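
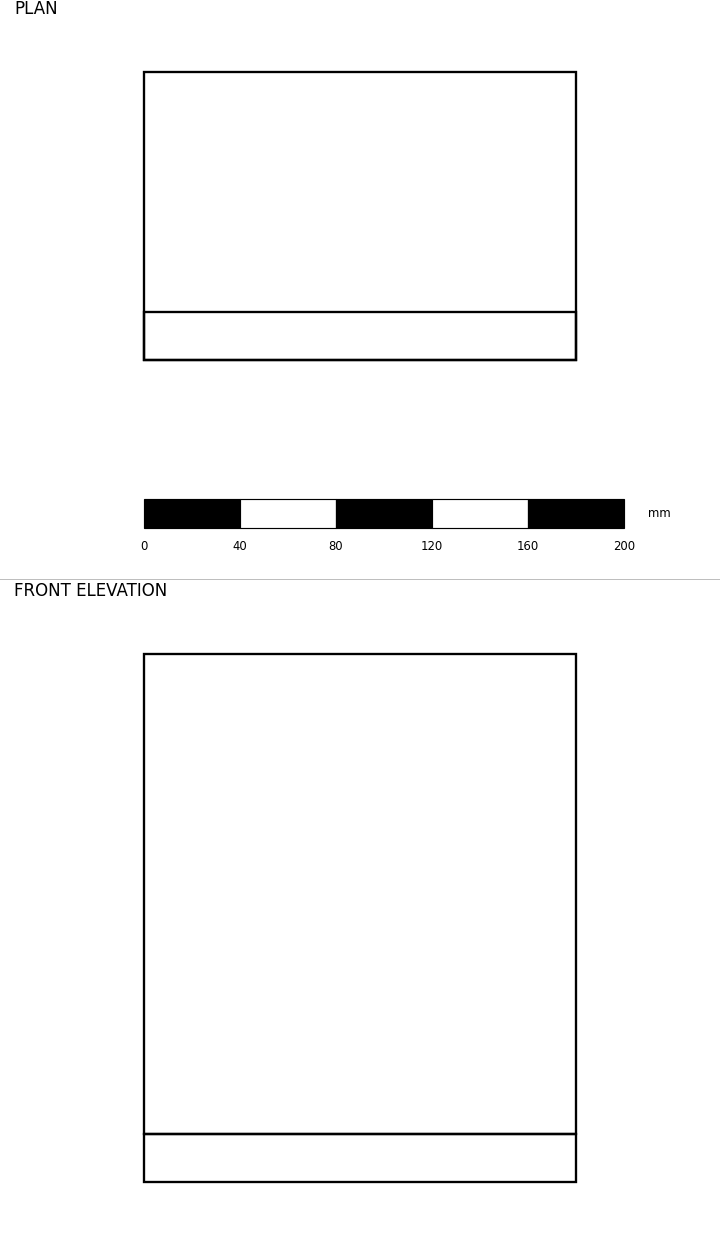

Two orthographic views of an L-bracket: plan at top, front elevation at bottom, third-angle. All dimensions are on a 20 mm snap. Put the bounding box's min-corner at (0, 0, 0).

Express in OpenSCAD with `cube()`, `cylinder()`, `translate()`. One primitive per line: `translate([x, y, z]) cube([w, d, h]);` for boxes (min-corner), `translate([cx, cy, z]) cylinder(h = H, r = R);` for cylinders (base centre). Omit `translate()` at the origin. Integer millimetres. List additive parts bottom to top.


cube([180, 120, 20]);
translate([0, 0, 20]) cube([180, 20, 200]);


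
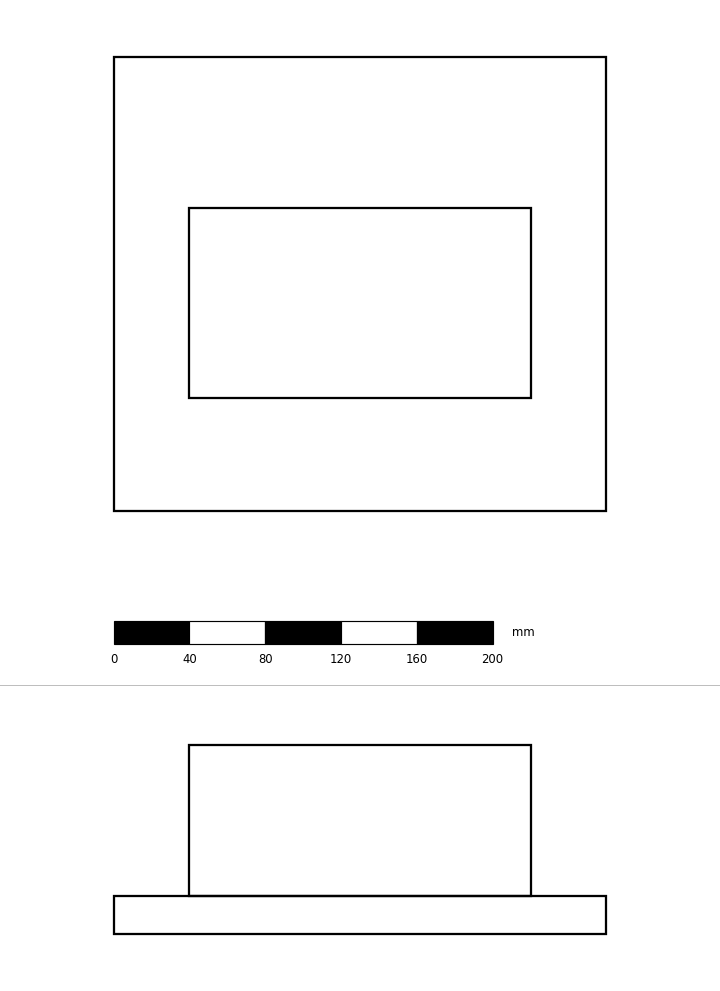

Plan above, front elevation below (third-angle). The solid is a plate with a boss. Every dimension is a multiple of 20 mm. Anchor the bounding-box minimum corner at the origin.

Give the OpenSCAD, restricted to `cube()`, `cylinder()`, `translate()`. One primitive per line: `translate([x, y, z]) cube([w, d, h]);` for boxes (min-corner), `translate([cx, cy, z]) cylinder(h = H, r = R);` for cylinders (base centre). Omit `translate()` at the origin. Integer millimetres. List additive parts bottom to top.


cube([260, 240, 20]);
translate([40, 60, 20]) cube([180, 100, 80]);


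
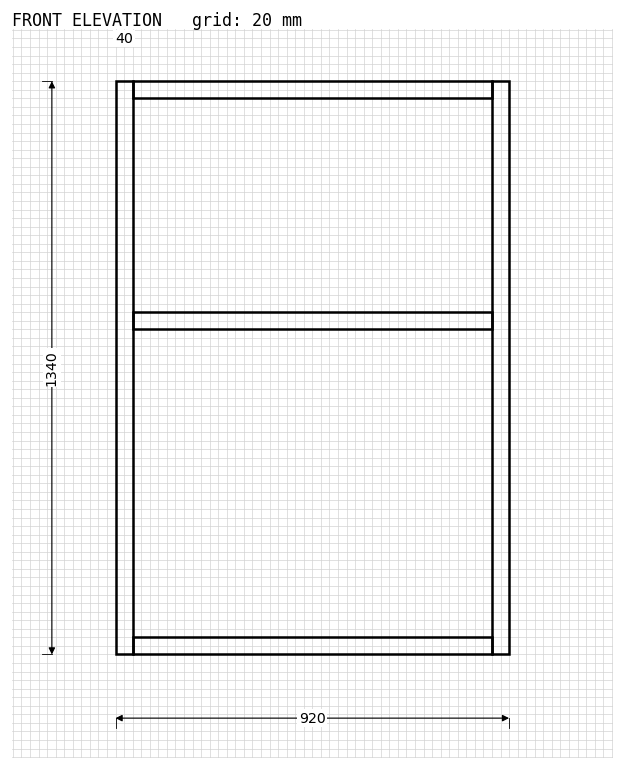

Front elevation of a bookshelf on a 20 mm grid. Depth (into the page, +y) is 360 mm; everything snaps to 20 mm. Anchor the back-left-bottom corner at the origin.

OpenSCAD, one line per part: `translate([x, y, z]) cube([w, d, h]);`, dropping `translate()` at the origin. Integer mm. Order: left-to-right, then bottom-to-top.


cube([40, 360, 1340]);
translate([40, 0, 0]) cube([840, 360, 40]);
translate([40, 0, 760]) cube([840, 360, 40]);
translate([40, 0, 1300]) cube([840, 360, 40]);
translate([880, 0, 0]) cube([40, 360, 1340]);


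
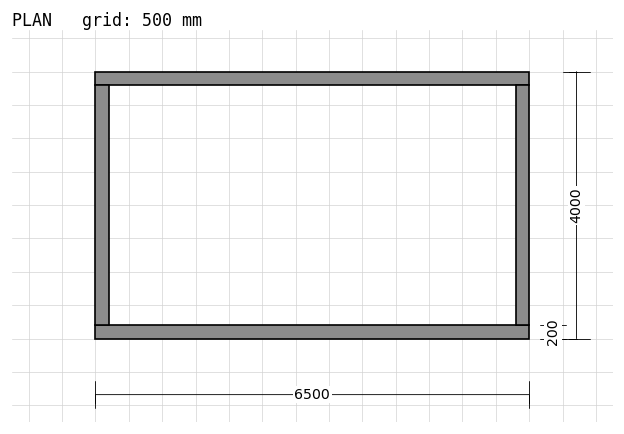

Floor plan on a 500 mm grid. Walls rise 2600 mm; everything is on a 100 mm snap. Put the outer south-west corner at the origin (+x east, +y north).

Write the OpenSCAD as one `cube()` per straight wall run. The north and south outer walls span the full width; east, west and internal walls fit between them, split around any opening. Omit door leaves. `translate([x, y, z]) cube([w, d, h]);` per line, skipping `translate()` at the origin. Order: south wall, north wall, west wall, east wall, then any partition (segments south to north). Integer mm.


cube([6500, 200, 2600]);
translate([0, 3800, 0]) cube([6500, 200, 2600]);
translate([0, 200, 0]) cube([200, 3600, 2600]);
translate([6300, 200, 0]) cube([200, 3600, 2600]);


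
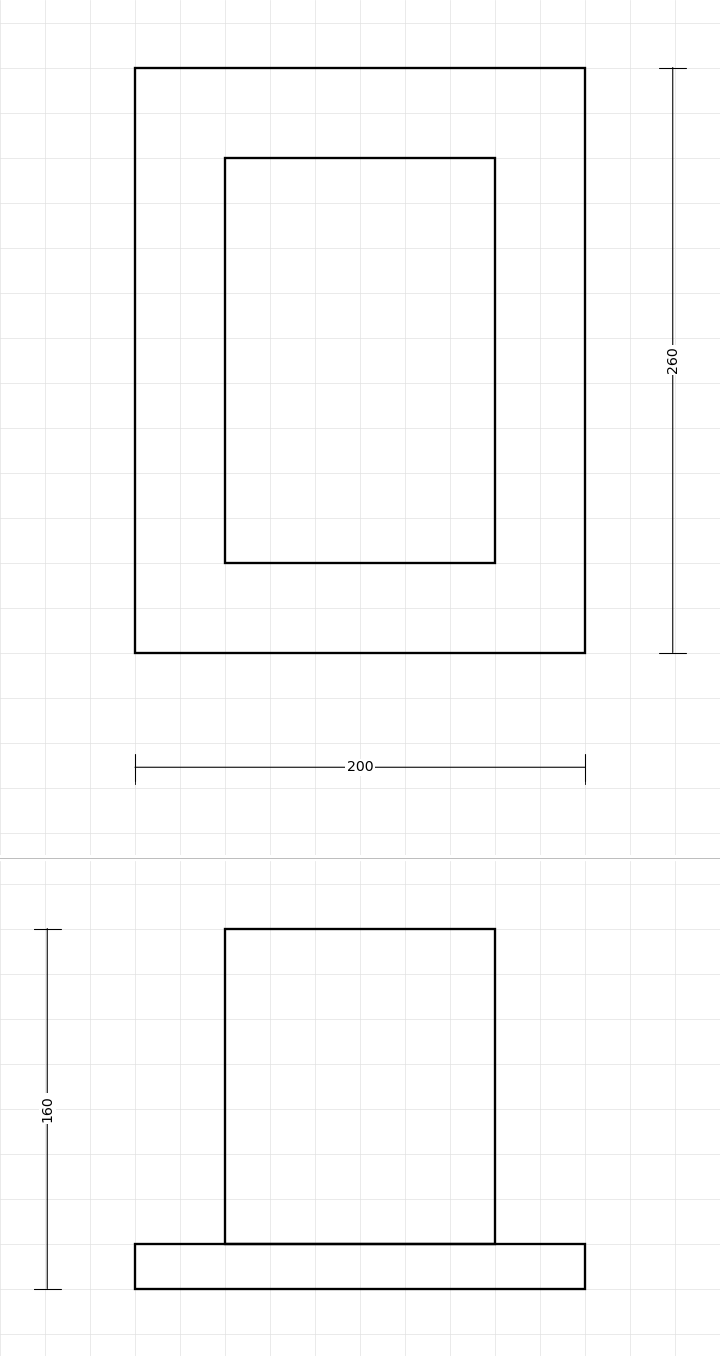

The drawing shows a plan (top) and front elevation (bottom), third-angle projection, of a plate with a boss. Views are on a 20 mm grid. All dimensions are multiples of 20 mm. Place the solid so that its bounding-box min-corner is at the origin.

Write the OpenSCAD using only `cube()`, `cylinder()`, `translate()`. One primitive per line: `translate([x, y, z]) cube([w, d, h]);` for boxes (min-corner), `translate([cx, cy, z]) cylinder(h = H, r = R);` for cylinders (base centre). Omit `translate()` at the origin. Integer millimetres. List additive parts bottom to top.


cube([200, 260, 20]);
translate([40, 40, 20]) cube([120, 180, 140]);


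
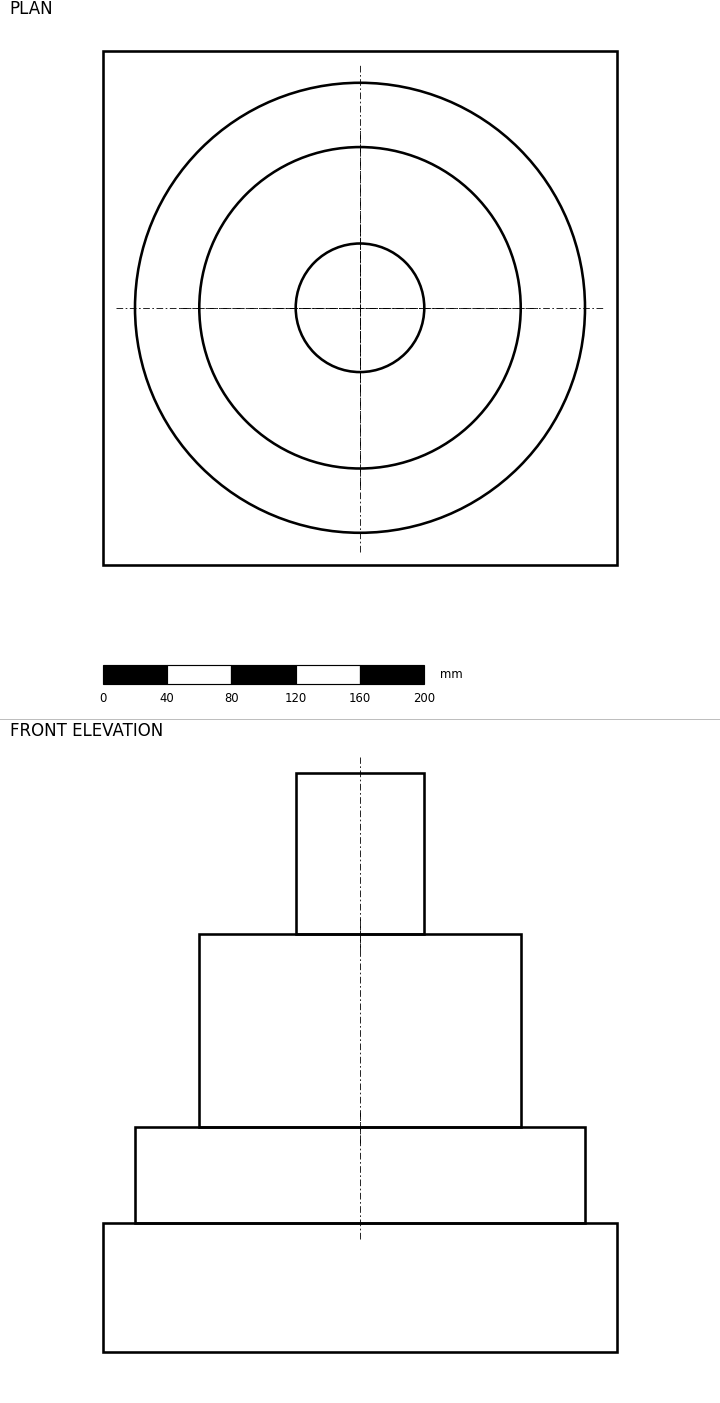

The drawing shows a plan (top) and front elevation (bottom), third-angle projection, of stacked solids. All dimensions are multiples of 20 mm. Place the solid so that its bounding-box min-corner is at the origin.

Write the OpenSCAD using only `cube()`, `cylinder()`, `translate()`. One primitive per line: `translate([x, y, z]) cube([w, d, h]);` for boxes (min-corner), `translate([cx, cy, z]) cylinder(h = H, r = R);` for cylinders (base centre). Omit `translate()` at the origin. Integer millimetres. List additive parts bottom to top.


cube([320, 320, 80]);
translate([160, 160, 80]) cylinder(h = 60, r = 140);
translate([160, 160, 140]) cylinder(h = 120, r = 100);
translate([160, 160, 260]) cylinder(h = 100, r = 40);


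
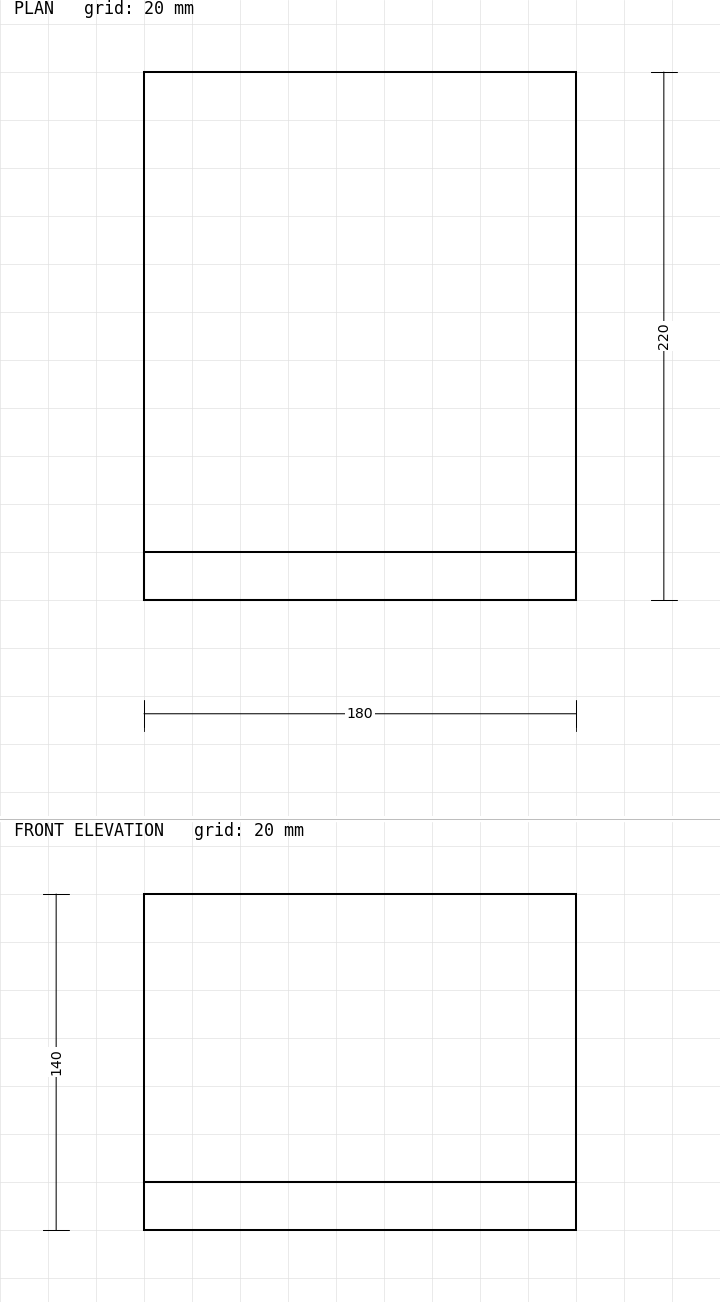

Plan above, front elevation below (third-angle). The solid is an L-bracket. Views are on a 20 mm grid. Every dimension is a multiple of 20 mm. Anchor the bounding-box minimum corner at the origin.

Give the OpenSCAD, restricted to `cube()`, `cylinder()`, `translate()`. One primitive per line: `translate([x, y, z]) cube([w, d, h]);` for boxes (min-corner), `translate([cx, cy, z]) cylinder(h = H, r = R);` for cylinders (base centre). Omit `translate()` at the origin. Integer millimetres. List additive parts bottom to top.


cube([180, 220, 20]);
translate([0, 0, 20]) cube([180, 20, 120]);


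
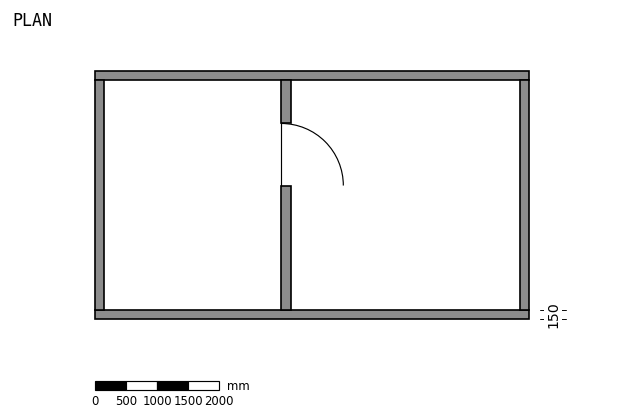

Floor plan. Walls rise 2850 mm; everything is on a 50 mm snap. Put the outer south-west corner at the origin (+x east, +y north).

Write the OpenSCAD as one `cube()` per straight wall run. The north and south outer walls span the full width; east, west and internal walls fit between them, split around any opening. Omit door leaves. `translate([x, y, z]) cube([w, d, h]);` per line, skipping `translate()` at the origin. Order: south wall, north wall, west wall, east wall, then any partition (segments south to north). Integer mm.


cube([7000, 150, 2850]);
translate([0, 3850, 0]) cube([7000, 150, 2850]);
translate([0, 150, 0]) cube([150, 3700, 2850]);
translate([6850, 150, 0]) cube([150, 3700, 2850]);
translate([3000, 150, 0]) cube([150, 2000, 2850]);
translate([3000, 3150, 0]) cube([150, 700, 2850]);


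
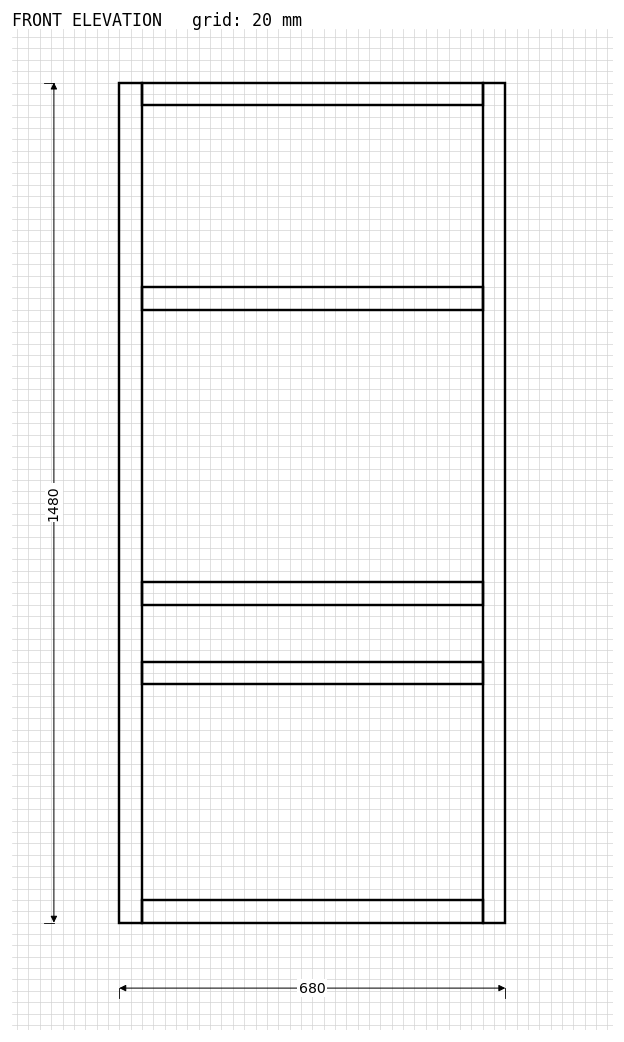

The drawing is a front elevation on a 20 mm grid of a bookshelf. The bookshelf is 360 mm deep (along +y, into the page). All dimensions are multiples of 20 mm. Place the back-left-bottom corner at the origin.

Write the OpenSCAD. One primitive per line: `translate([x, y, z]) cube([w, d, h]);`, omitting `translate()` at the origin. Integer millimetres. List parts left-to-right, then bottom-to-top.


cube([40, 360, 1480]);
translate([40, 0, 0]) cube([600, 360, 40]);
translate([40, 0, 420]) cube([600, 360, 40]);
translate([40, 0, 560]) cube([600, 360, 40]);
translate([40, 0, 1080]) cube([600, 360, 40]);
translate([40, 0, 1440]) cube([600, 360, 40]);
translate([640, 0, 0]) cube([40, 360, 1480]);


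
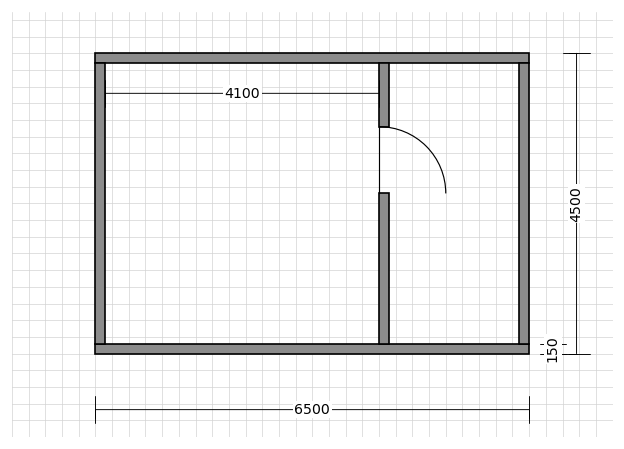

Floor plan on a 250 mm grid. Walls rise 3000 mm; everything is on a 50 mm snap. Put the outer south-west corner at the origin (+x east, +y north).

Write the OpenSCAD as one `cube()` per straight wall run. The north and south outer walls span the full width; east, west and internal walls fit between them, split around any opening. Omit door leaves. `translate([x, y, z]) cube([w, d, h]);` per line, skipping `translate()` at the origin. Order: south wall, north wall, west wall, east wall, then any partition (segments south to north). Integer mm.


cube([6500, 150, 3000]);
translate([0, 4350, 0]) cube([6500, 150, 3000]);
translate([0, 150, 0]) cube([150, 4200, 3000]);
translate([6350, 150, 0]) cube([150, 4200, 3000]);
translate([4250, 150, 0]) cube([150, 2250, 3000]);
translate([4250, 3400, 0]) cube([150, 950, 3000]);


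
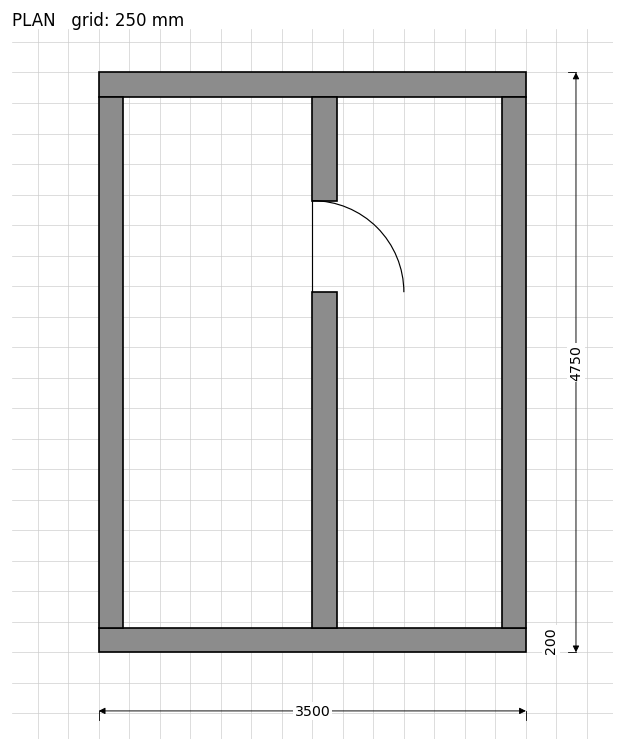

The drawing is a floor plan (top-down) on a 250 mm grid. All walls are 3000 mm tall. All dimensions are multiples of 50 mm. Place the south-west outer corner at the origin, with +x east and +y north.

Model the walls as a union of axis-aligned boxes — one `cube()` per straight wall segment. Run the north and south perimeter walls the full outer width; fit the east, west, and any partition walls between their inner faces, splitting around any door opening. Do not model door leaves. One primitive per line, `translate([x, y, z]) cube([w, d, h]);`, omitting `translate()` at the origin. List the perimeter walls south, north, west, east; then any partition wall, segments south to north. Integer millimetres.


cube([3500, 200, 3000]);
translate([0, 4550, 0]) cube([3500, 200, 3000]);
translate([0, 200, 0]) cube([200, 4350, 3000]);
translate([3300, 200, 0]) cube([200, 4350, 3000]);
translate([1750, 200, 0]) cube([200, 2750, 3000]);
translate([1750, 3700, 0]) cube([200, 850, 3000]);


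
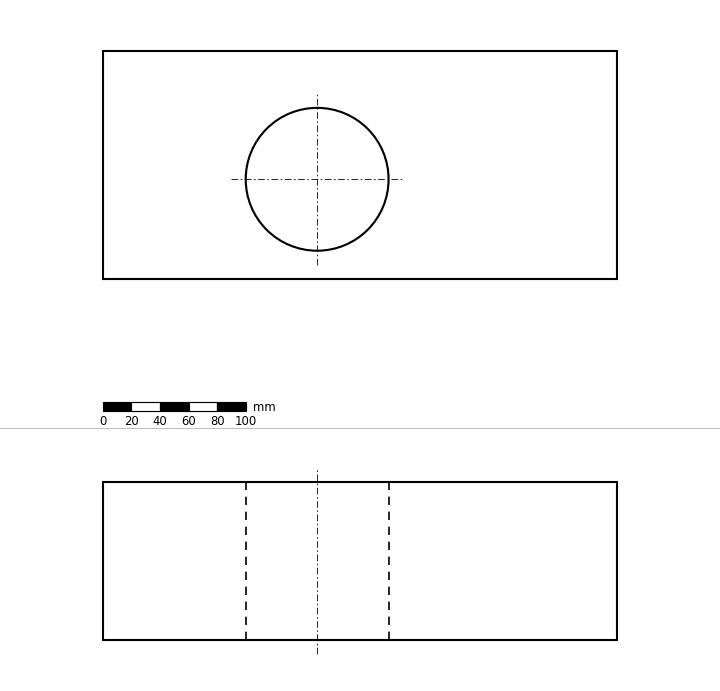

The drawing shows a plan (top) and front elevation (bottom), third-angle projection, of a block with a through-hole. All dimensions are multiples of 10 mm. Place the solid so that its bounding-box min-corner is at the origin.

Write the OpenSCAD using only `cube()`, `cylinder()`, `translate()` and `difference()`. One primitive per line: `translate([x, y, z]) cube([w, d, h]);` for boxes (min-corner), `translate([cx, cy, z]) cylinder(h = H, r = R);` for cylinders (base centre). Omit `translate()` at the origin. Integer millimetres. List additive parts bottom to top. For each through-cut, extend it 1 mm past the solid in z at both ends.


difference() {
  cube([360, 160, 110]);
  translate([150, 70, -1]) cylinder(h = 112, r = 50);
}


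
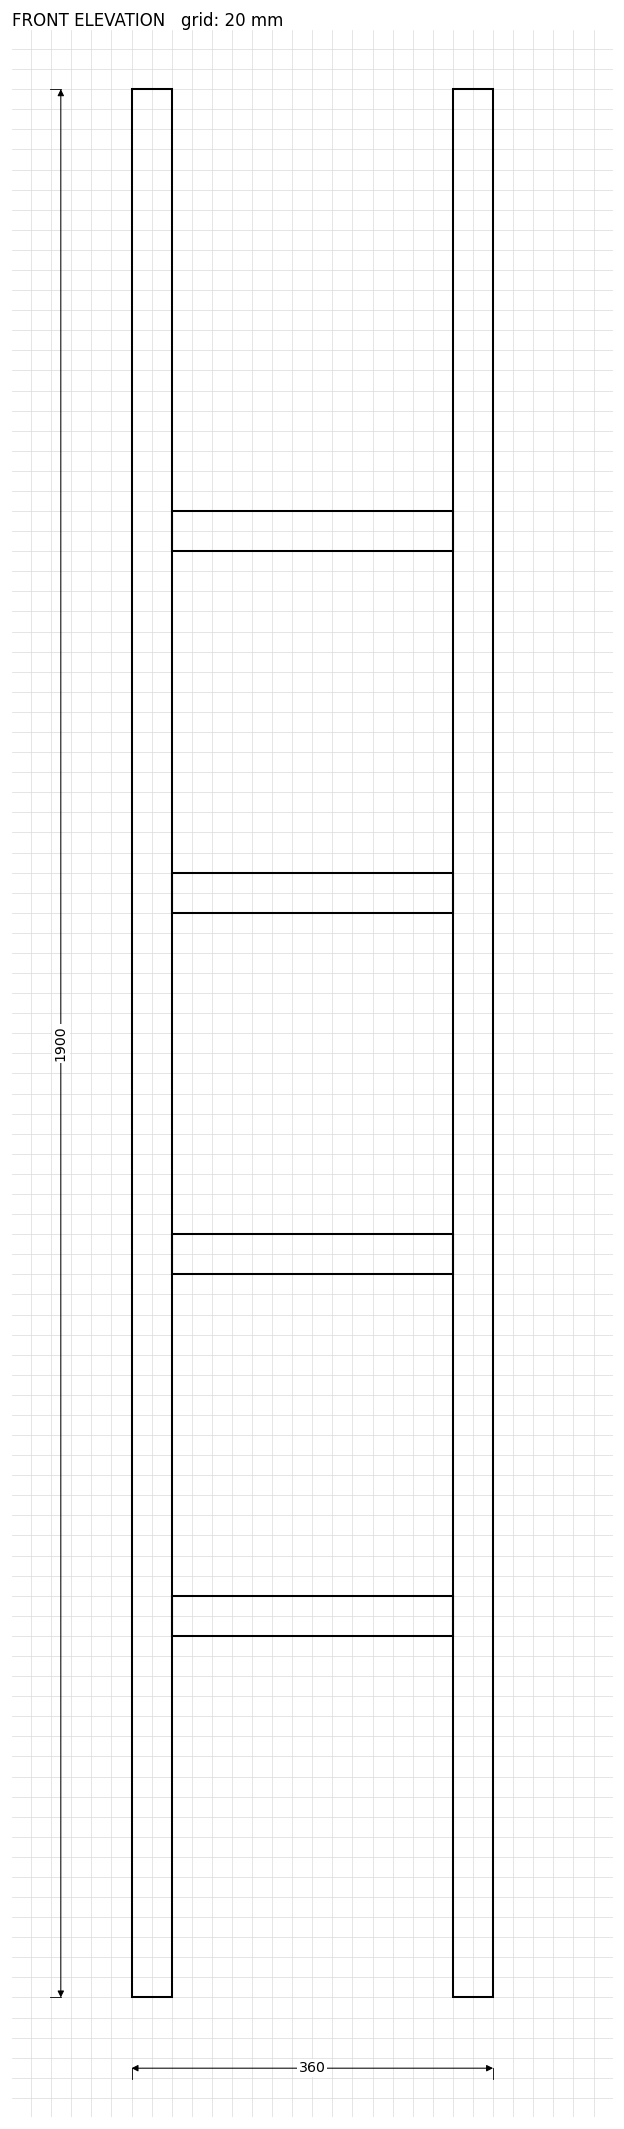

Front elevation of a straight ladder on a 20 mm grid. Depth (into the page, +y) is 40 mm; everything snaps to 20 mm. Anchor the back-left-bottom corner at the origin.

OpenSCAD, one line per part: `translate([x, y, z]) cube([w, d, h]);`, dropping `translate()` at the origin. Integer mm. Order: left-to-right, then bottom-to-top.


cube([40, 40, 1900]);
translate([40, 0, 360]) cube([280, 40, 40]);
translate([40, 0, 720]) cube([280, 40, 40]);
translate([40, 0, 1080]) cube([280, 40, 40]);
translate([40, 0, 1440]) cube([280, 40, 40]);
translate([320, 0, 0]) cube([40, 40, 1900]);


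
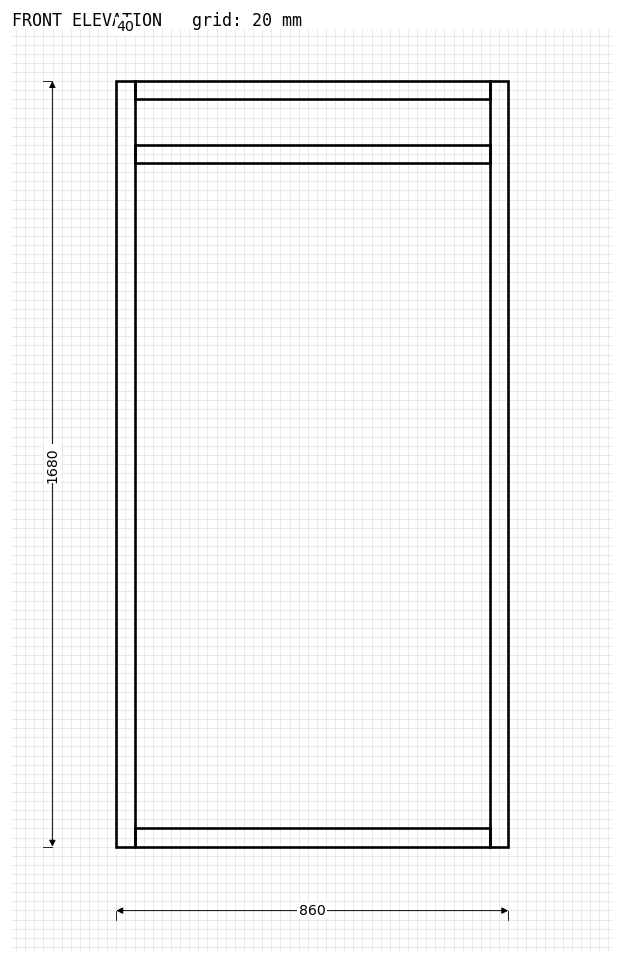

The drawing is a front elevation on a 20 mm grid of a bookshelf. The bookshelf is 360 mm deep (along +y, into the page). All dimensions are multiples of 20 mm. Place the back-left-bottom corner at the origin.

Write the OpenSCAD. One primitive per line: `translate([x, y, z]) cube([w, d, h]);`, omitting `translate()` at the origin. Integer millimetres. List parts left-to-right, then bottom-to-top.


cube([40, 360, 1680]);
translate([40, 0, 0]) cube([780, 360, 40]);
translate([40, 0, 1500]) cube([780, 360, 40]);
translate([40, 0, 1640]) cube([780, 360, 40]);
translate([820, 0, 0]) cube([40, 360, 1680]);


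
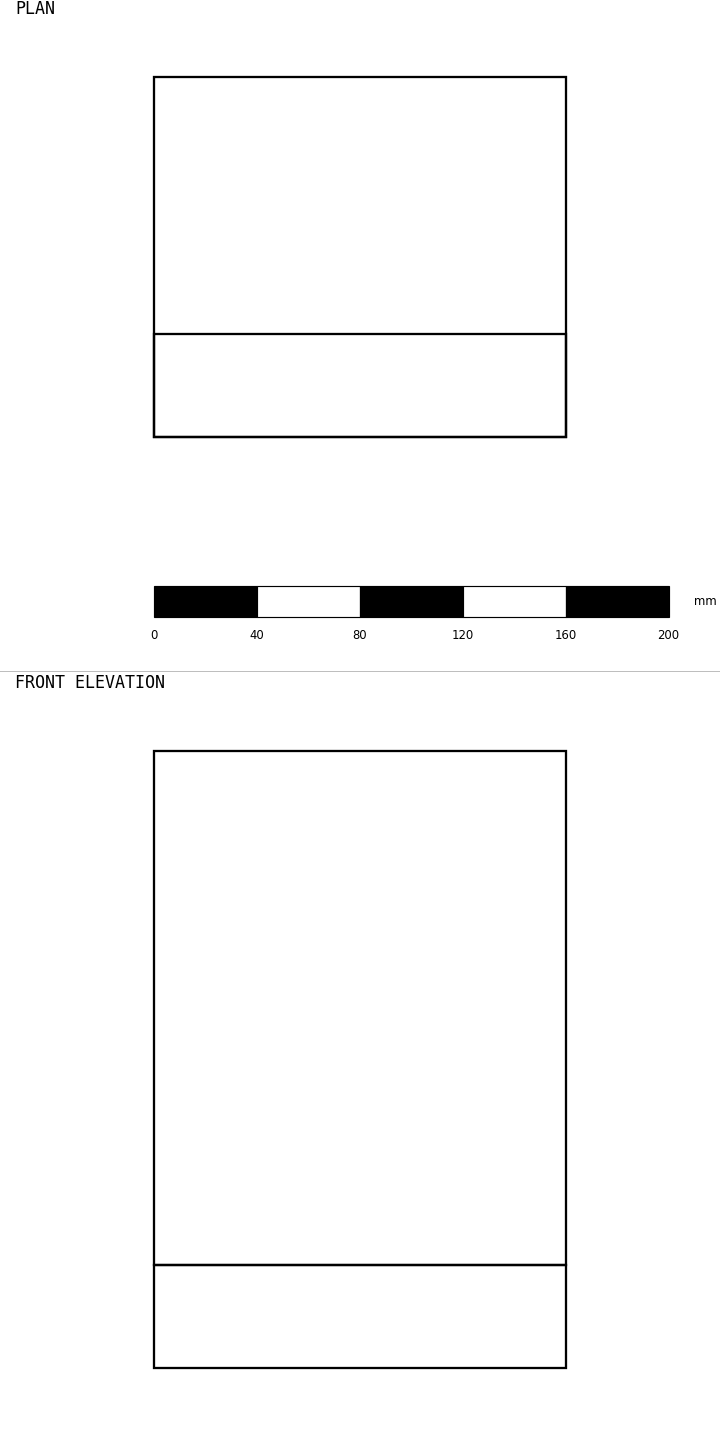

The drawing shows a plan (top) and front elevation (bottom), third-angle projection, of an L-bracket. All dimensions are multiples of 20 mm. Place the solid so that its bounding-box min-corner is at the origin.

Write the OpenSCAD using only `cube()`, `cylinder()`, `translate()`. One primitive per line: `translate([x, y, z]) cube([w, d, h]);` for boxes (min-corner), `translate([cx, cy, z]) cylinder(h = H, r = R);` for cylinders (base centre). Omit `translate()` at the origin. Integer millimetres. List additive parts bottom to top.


cube([160, 140, 40]);
translate([0, 0, 40]) cube([160, 40, 200]);


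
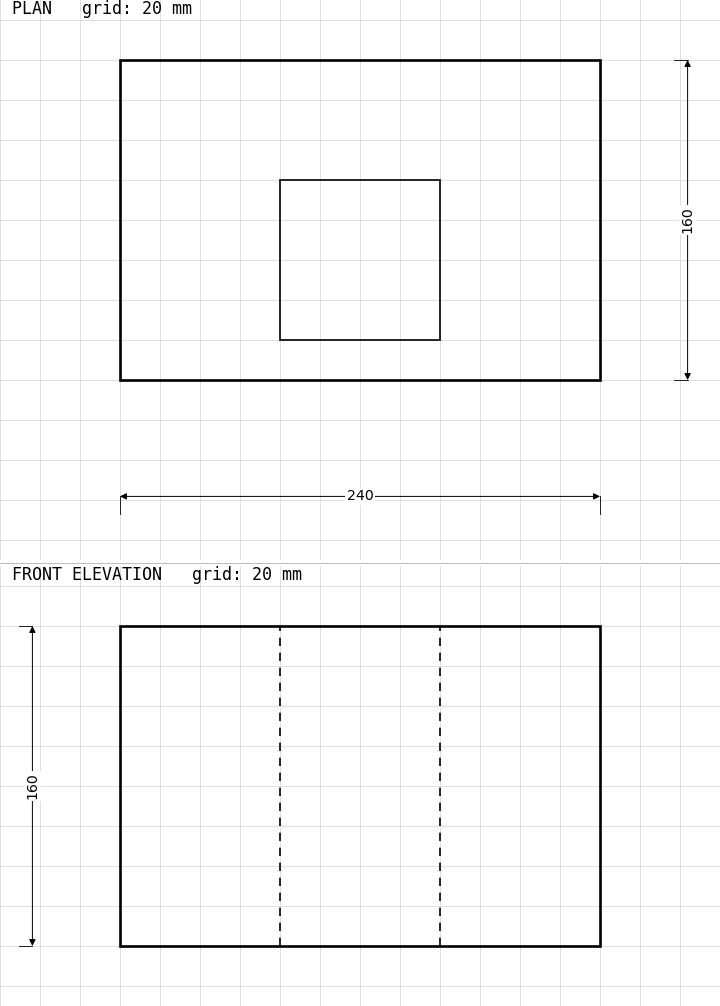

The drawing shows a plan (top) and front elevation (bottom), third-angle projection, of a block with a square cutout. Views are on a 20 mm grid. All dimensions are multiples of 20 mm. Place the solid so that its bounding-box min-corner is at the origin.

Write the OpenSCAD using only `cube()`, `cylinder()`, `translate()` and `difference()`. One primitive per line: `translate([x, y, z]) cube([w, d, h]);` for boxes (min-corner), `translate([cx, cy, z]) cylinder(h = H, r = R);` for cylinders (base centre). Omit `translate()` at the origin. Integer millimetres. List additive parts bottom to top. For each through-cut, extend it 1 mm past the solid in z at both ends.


difference() {
  cube([240, 160, 160]);
  translate([80, 20, -1]) cube([80, 80, 162]);
}


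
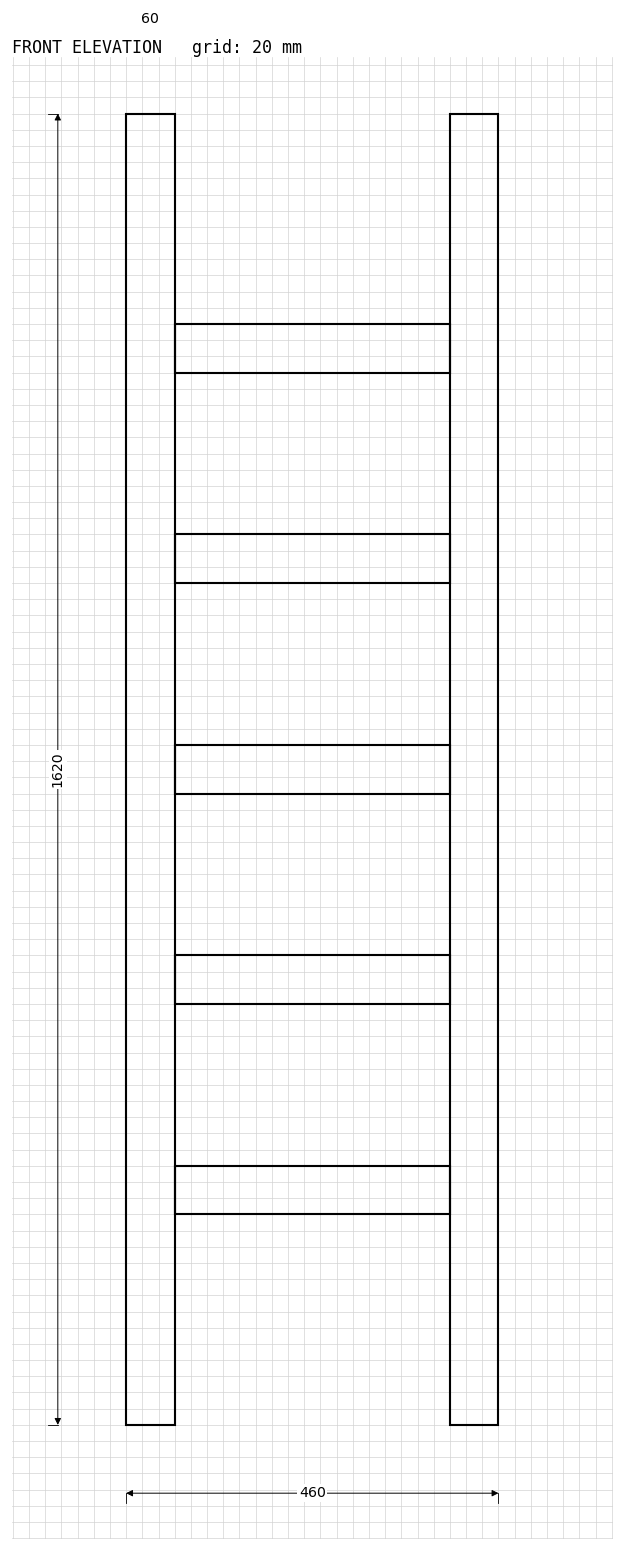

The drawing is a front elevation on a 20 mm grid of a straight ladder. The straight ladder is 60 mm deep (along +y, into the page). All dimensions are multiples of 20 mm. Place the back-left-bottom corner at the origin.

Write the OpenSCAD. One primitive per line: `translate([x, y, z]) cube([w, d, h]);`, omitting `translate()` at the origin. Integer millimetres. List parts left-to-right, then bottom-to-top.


cube([60, 60, 1620]);
translate([60, 0, 260]) cube([340, 60, 60]);
translate([60, 0, 520]) cube([340, 60, 60]);
translate([60, 0, 780]) cube([340, 60, 60]);
translate([60, 0, 1040]) cube([340, 60, 60]);
translate([60, 0, 1300]) cube([340, 60, 60]);
translate([400, 0, 0]) cube([60, 60, 1620]);


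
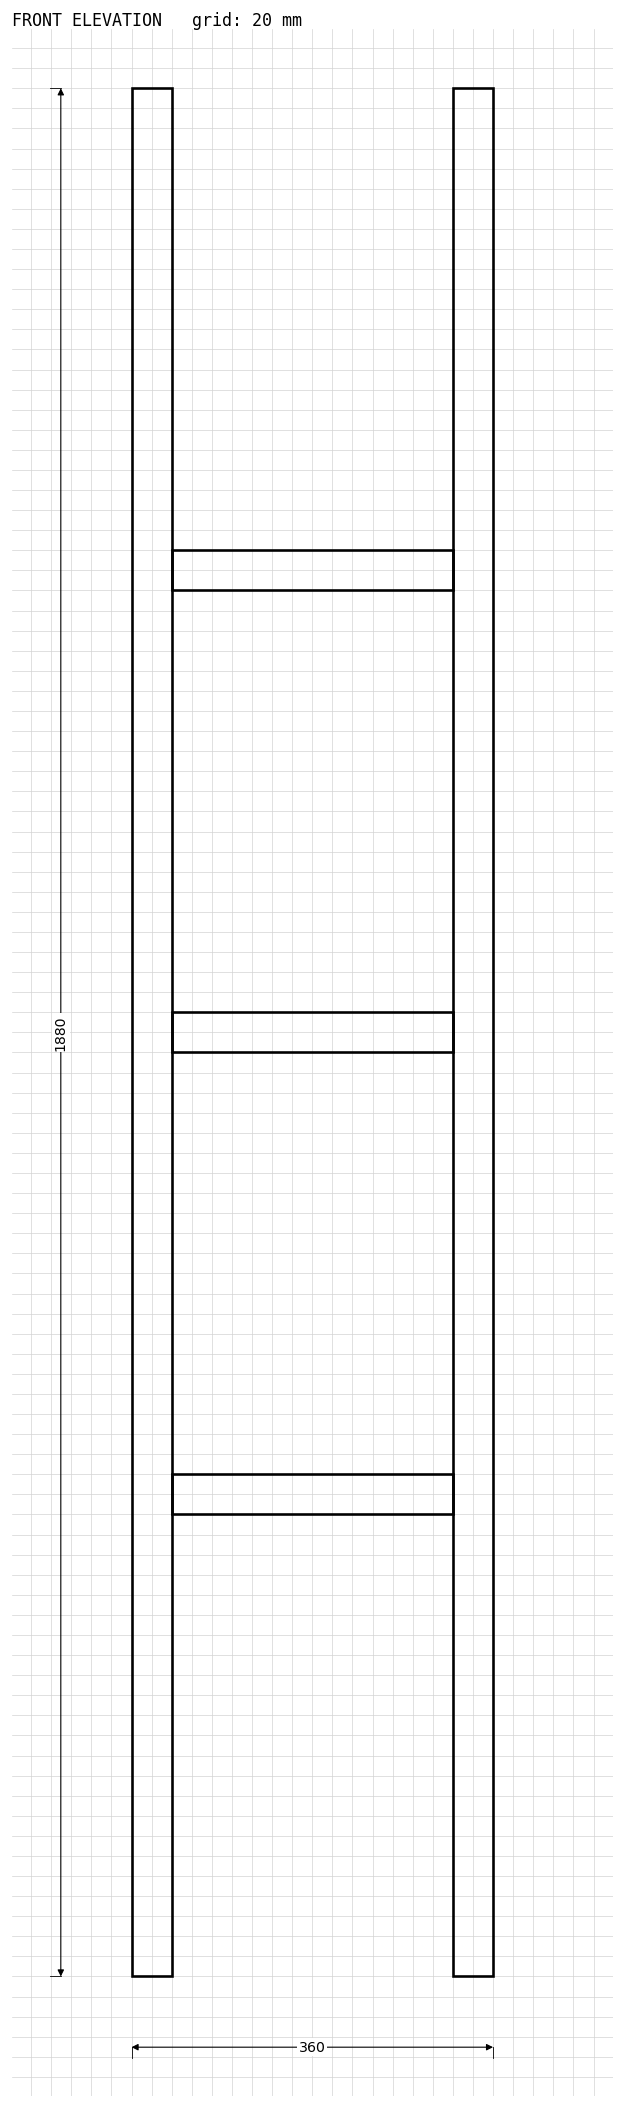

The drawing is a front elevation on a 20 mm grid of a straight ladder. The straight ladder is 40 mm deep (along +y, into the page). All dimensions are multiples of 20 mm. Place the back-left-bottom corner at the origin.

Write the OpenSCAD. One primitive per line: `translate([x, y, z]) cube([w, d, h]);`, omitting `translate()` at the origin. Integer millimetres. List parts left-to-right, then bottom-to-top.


cube([40, 40, 1880]);
translate([40, 0, 460]) cube([280, 40, 40]);
translate([40, 0, 920]) cube([280, 40, 40]);
translate([40, 0, 1380]) cube([280, 40, 40]);
translate([320, 0, 0]) cube([40, 40, 1880]);


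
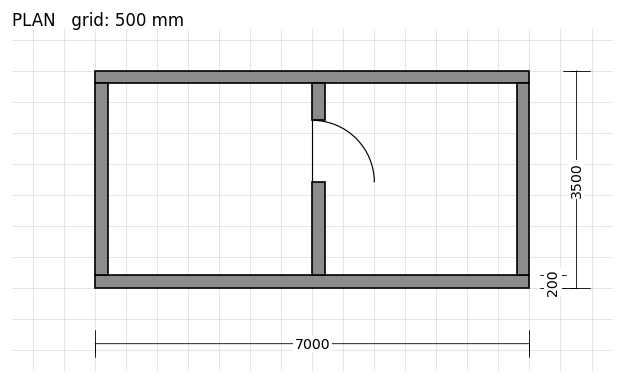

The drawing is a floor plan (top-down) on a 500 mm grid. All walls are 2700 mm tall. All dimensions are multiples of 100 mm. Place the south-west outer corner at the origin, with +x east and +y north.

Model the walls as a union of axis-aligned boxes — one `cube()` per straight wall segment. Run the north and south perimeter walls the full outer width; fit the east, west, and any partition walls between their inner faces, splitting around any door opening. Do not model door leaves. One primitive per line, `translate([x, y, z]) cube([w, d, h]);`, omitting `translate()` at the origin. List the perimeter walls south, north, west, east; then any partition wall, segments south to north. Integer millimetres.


cube([7000, 200, 2700]);
translate([0, 3300, 0]) cube([7000, 200, 2700]);
translate([0, 200, 0]) cube([200, 3100, 2700]);
translate([6800, 200, 0]) cube([200, 3100, 2700]);
translate([3500, 200, 0]) cube([200, 1500, 2700]);
translate([3500, 2700, 0]) cube([200, 600, 2700]);


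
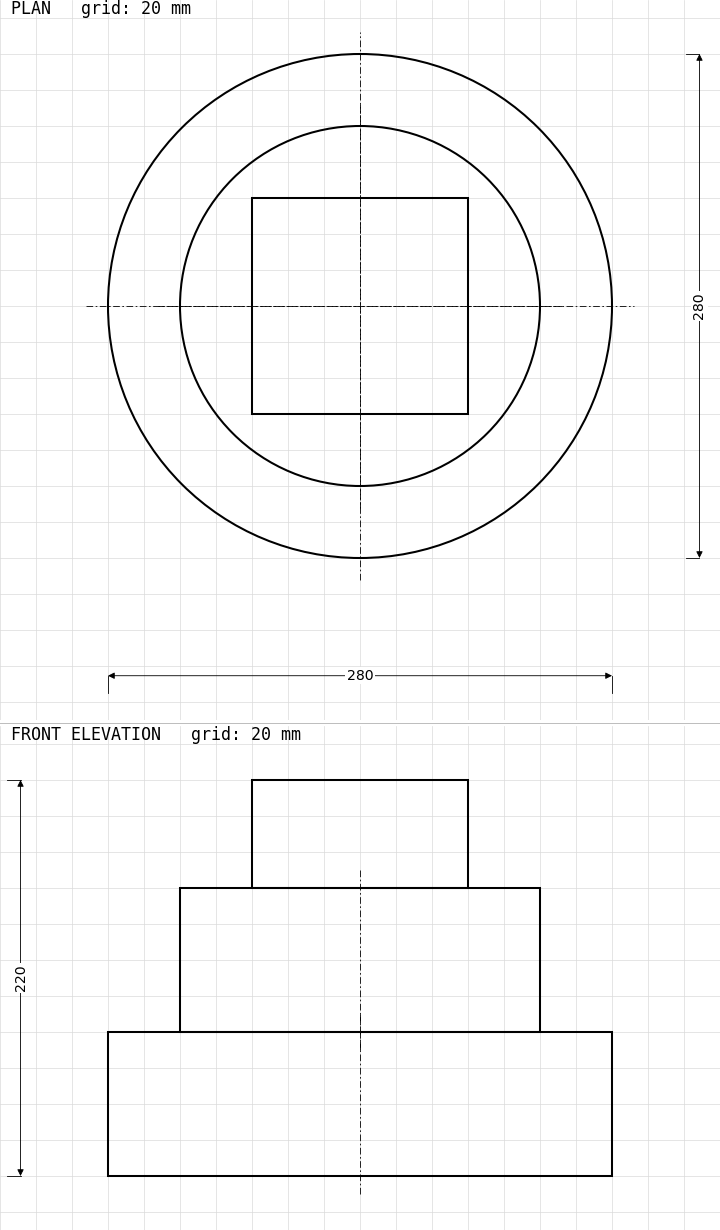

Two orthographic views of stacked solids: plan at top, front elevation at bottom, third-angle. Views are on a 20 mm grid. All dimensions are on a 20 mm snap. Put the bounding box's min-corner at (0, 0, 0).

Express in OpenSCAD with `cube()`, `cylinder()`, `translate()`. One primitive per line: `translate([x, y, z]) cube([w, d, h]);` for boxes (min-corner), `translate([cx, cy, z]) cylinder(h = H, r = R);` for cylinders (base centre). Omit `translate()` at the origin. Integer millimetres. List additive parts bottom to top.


translate([140, 140, 0]) cylinder(h = 80, r = 140);
translate([140, 140, 80]) cylinder(h = 80, r = 100);
translate([80, 80, 160]) cube([120, 120, 60]);


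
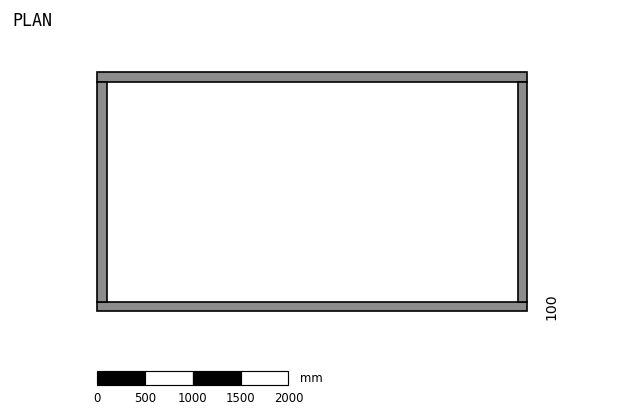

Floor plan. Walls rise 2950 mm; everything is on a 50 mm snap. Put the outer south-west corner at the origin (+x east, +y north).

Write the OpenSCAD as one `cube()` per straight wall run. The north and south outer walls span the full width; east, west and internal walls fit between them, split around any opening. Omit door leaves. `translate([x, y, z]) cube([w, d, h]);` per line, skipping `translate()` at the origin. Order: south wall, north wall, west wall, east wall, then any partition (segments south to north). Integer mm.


cube([4500, 100, 2950]);
translate([0, 2400, 0]) cube([4500, 100, 2950]);
translate([0, 100, 0]) cube([100, 2300, 2950]);
translate([4400, 100, 0]) cube([100, 2300, 2950]);


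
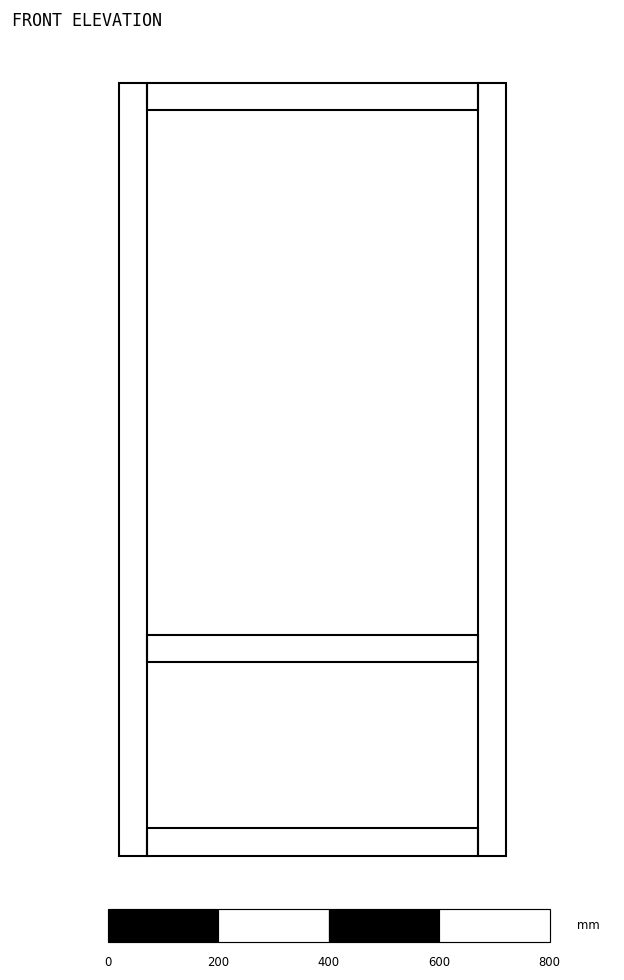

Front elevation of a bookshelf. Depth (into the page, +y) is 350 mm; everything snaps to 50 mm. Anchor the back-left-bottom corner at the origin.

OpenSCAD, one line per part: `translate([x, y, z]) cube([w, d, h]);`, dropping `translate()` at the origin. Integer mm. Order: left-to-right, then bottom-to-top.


cube([50, 350, 1400]);
translate([50, 0, 0]) cube([600, 350, 50]);
translate([50, 0, 350]) cube([600, 350, 50]);
translate([50, 0, 1350]) cube([600, 350, 50]);
translate([650, 0, 0]) cube([50, 350, 1400]);


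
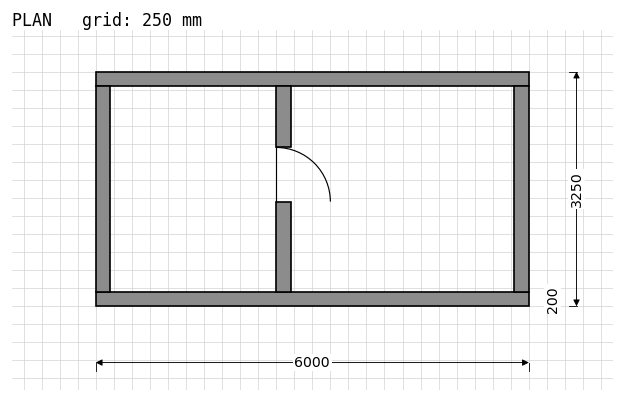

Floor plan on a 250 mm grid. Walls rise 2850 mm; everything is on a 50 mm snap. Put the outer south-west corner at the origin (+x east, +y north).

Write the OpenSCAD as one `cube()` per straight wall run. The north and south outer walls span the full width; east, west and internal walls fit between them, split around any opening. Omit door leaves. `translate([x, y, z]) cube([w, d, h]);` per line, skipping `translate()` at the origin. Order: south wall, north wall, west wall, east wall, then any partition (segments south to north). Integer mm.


cube([6000, 200, 2850]);
translate([0, 3050, 0]) cube([6000, 200, 2850]);
translate([0, 200, 0]) cube([200, 2850, 2850]);
translate([5800, 200, 0]) cube([200, 2850, 2850]);
translate([2500, 200, 0]) cube([200, 1250, 2850]);
translate([2500, 2200, 0]) cube([200, 850, 2850]);


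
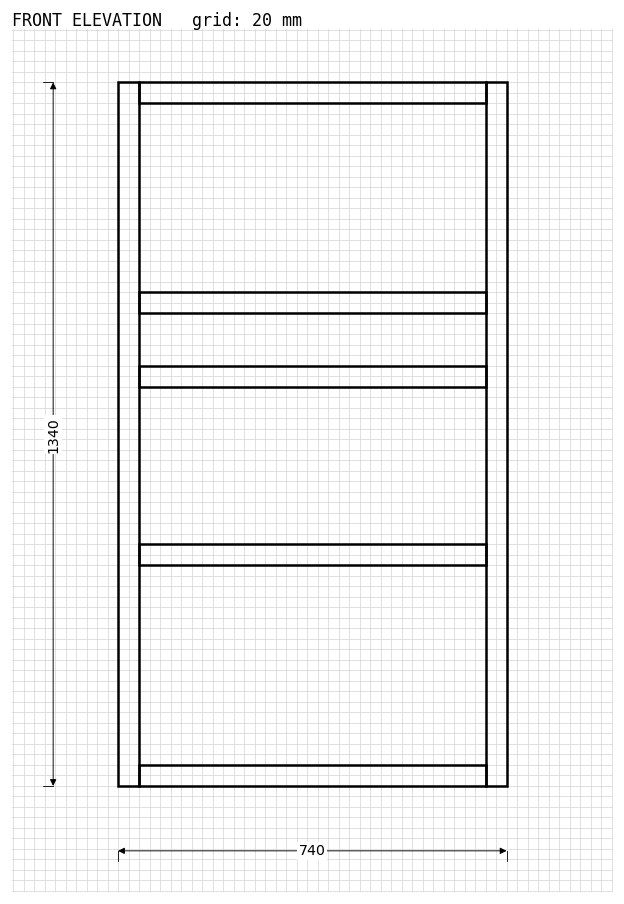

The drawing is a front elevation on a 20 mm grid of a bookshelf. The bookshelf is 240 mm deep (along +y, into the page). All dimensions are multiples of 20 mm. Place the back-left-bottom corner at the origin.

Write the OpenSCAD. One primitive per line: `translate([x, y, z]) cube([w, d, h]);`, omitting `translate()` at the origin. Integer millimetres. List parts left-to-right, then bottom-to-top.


cube([40, 240, 1340]);
translate([40, 0, 0]) cube([660, 240, 40]);
translate([40, 0, 420]) cube([660, 240, 40]);
translate([40, 0, 760]) cube([660, 240, 40]);
translate([40, 0, 900]) cube([660, 240, 40]);
translate([40, 0, 1300]) cube([660, 240, 40]);
translate([700, 0, 0]) cube([40, 240, 1340]);


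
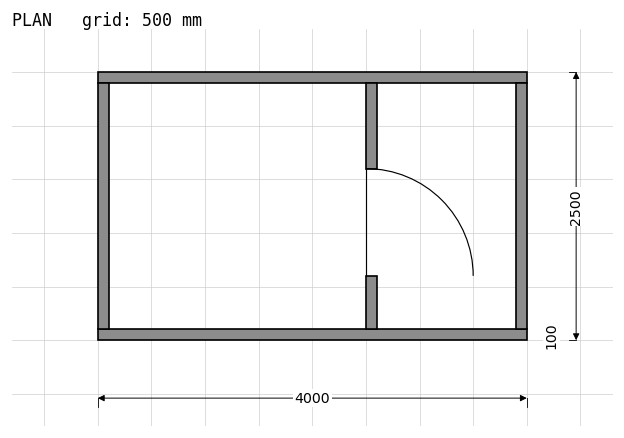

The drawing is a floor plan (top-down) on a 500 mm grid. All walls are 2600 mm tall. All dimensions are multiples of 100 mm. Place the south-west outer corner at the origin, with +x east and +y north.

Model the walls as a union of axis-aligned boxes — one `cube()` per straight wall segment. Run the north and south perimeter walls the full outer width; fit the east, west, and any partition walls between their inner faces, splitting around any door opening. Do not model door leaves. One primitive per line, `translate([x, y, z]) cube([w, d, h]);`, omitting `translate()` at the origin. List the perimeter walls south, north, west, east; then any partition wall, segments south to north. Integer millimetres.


cube([4000, 100, 2600]);
translate([0, 2400, 0]) cube([4000, 100, 2600]);
translate([0, 100, 0]) cube([100, 2300, 2600]);
translate([3900, 100, 0]) cube([100, 2300, 2600]);
translate([2500, 100, 0]) cube([100, 500, 2600]);
translate([2500, 1600, 0]) cube([100, 800, 2600]);


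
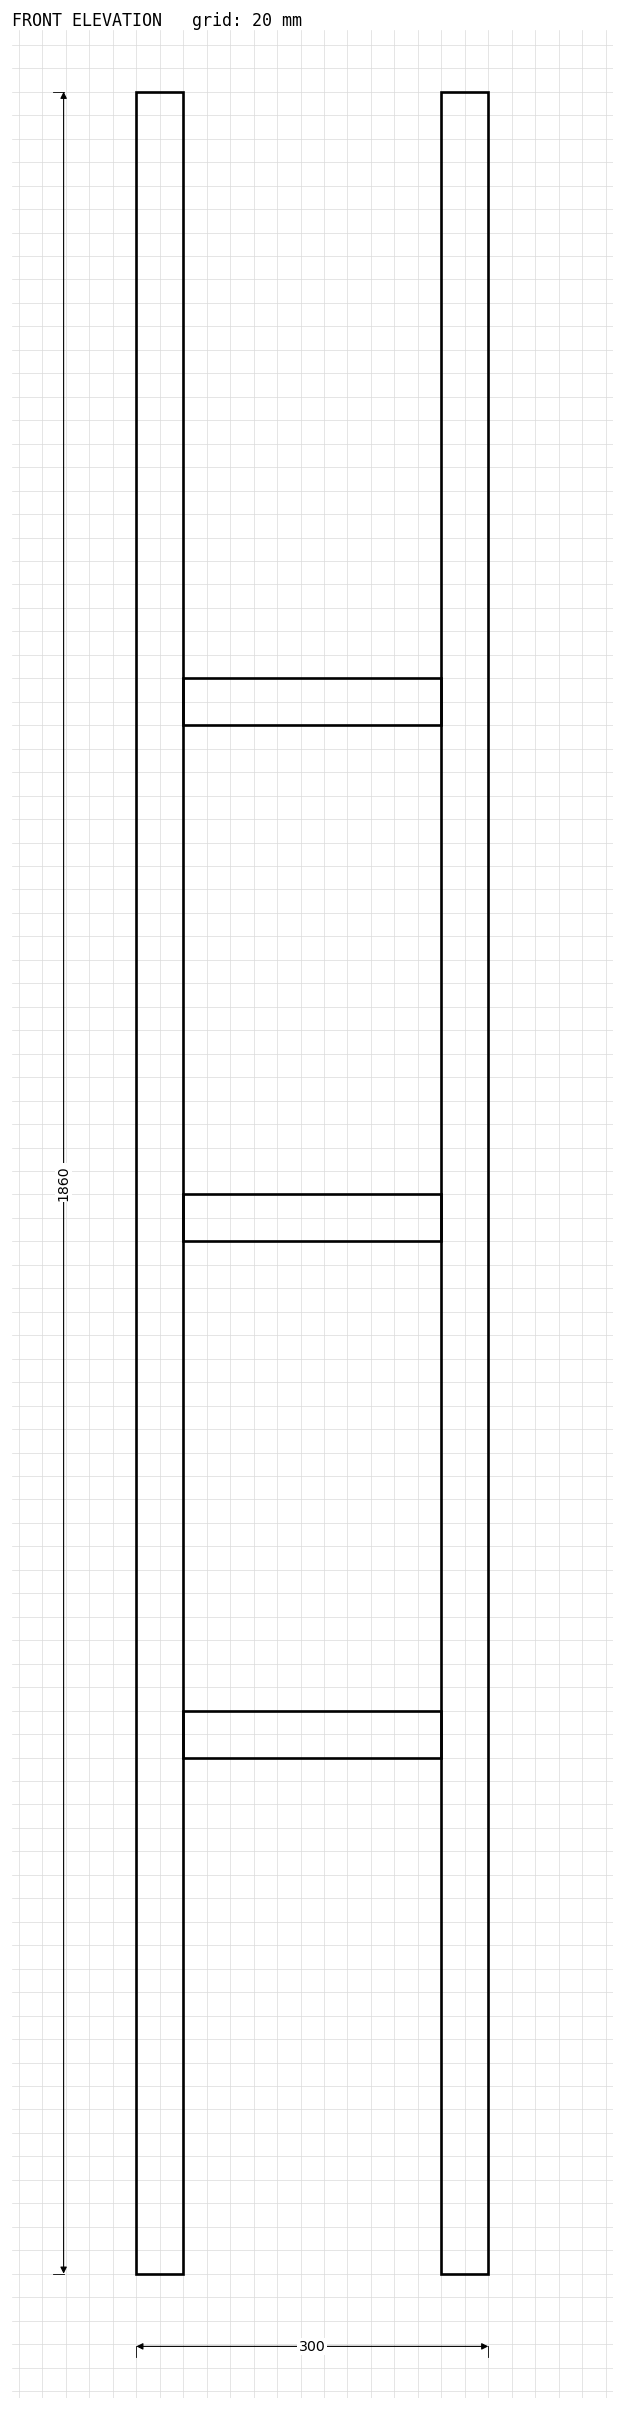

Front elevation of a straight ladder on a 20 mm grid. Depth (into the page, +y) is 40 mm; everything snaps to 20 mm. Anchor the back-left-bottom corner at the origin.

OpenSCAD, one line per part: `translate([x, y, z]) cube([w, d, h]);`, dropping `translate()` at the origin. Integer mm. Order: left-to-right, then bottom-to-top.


cube([40, 40, 1860]);
translate([40, 0, 440]) cube([220, 40, 40]);
translate([40, 0, 880]) cube([220, 40, 40]);
translate([40, 0, 1320]) cube([220, 40, 40]);
translate([260, 0, 0]) cube([40, 40, 1860]);


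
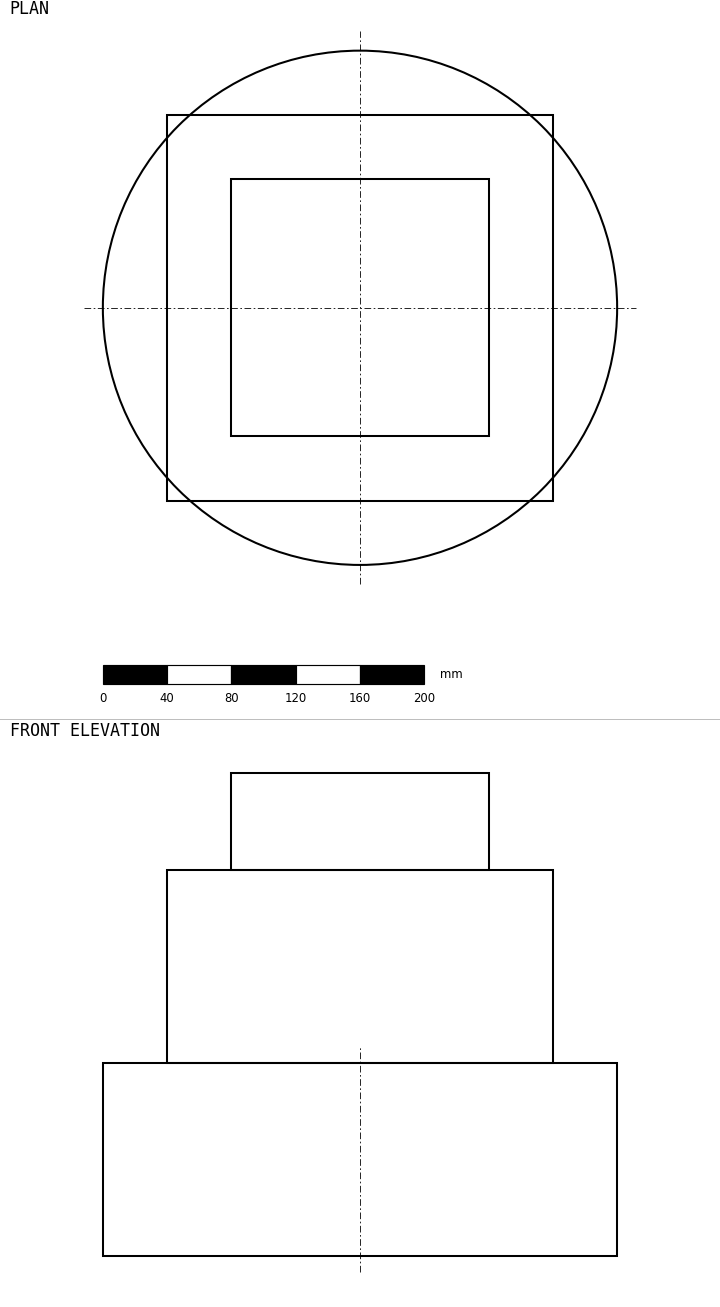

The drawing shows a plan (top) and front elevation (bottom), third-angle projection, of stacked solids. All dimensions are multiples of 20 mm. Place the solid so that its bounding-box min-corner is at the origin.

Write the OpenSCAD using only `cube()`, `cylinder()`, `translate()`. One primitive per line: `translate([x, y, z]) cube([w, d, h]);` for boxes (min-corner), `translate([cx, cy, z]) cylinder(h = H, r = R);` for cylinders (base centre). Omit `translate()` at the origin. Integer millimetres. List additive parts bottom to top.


translate([160, 160, 0]) cylinder(h = 120, r = 160);
translate([40, 40, 120]) cube([240, 240, 120]);
translate([80, 80, 240]) cube([160, 160, 60]);


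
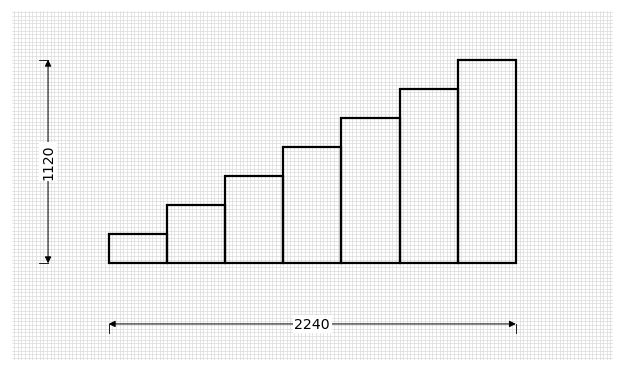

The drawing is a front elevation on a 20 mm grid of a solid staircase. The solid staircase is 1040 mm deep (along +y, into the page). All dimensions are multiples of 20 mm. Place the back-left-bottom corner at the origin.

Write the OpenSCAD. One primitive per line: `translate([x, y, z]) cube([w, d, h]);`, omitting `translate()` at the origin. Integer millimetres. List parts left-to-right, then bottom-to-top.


cube([320, 1040, 160]);
translate([320, 0, 0]) cube([320, 1040, 320]);
translate([640, 0, 0]) cube([320, 1040, 480]);
translate([960, 0, 0]) cube([320, 1040, 640]);
translate([1280, 0, 0]) cube([320, 1040, 800]);
translate([1600, 0, 0]) cube([320, 1040, 960]);
translate([1920, 0, 0]) cube([320, 1040, 1120]);


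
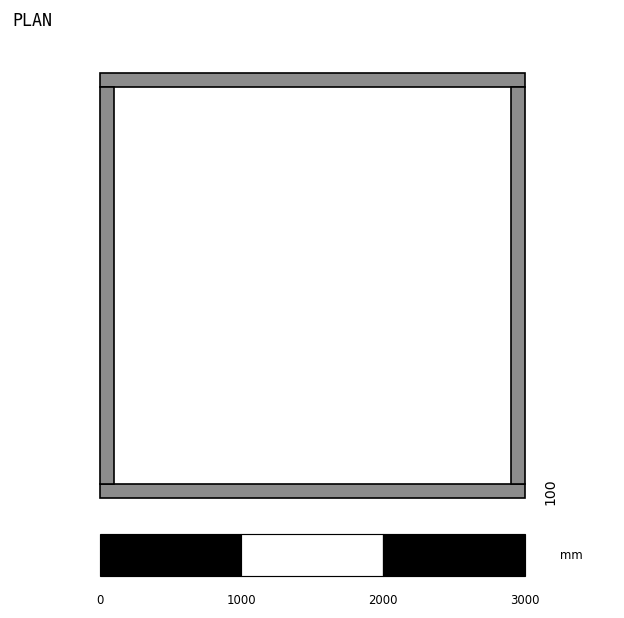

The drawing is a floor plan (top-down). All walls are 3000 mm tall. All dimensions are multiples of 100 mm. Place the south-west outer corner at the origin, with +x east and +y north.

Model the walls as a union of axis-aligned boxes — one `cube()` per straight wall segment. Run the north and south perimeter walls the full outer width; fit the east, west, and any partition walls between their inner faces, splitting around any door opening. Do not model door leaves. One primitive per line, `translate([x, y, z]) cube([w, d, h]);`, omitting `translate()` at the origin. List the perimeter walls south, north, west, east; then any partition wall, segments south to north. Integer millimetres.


cube([3000, 100, 3000]);
translate([0, 2900, 0]) cube([3000, 100, 3000]);
translate([0, 100, 0]) cube([100, 2800, 3000]);
translate([2900, 100, 0]) cube([100, 2800, 3000]);


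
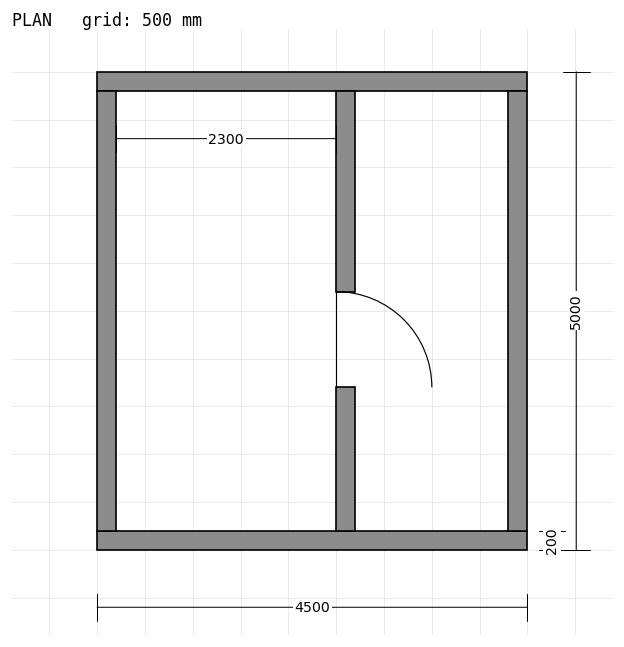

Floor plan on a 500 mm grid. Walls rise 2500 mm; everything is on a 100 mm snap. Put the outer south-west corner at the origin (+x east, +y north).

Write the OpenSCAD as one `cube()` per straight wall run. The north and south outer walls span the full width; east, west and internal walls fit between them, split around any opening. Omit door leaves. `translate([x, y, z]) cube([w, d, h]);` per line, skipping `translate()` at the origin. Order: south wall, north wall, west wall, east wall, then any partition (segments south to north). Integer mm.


cube([4500, 200, 2500]);
translate([0, 4800, 0]) cube([4500, 200, 2500]);
translate([0, 200, 0]) cube([200, 4600, 2500]);
translate([4300, 200, 0]) cube([200, 4600, 2500]);
translate([2500, 200, 0]) cube([200, 1500, 2500]);
translate([2500, 2700, 0]) cube([200, 2100, 2500]);


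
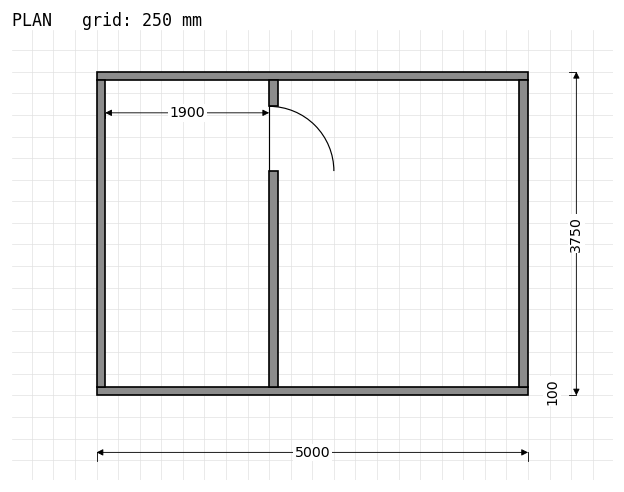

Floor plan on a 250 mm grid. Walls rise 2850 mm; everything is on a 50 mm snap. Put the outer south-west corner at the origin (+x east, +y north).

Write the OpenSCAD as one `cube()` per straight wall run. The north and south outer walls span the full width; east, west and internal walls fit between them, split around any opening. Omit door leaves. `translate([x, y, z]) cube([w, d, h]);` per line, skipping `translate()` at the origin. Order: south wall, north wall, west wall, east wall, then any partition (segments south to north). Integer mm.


cube([5000, 100, 2850]);
translate([0, 3650, 0]) cube([5000, 100, 2850]);
translate([0, 100, 0]) cube([100, 3550, 2850]);
translate([4900, 100, 0]) cube([100, 3550, 2850]);
translate([2000, 100, 0]) cube([100, 2500, 2850]);
translate([2000, 3350, 0]) cube([100, 300, 2850]);


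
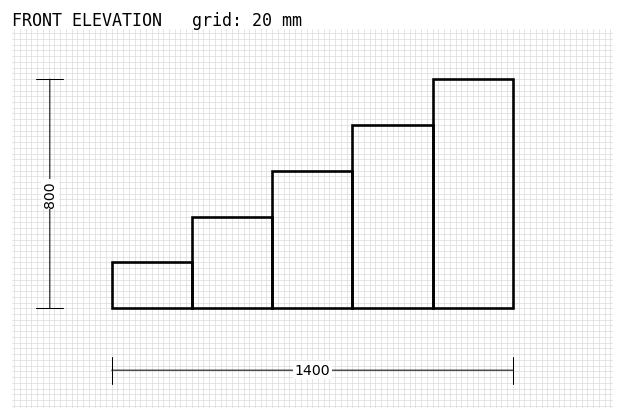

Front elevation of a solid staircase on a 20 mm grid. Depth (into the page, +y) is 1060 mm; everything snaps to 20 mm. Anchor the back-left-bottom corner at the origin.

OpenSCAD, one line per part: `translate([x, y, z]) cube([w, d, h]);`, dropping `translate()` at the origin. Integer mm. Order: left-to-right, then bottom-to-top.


cube([280, 1060, 160]);
translate([280, 0, 0]) cube([280, 1060, 320]);
translate([560, 0, 0]) cube([280, 1060, 480]);
translate([840, 0, 0]) cube([280, 1060, 640]);
translate([1120, 0, 0]) cube([280, 1060, 800]);


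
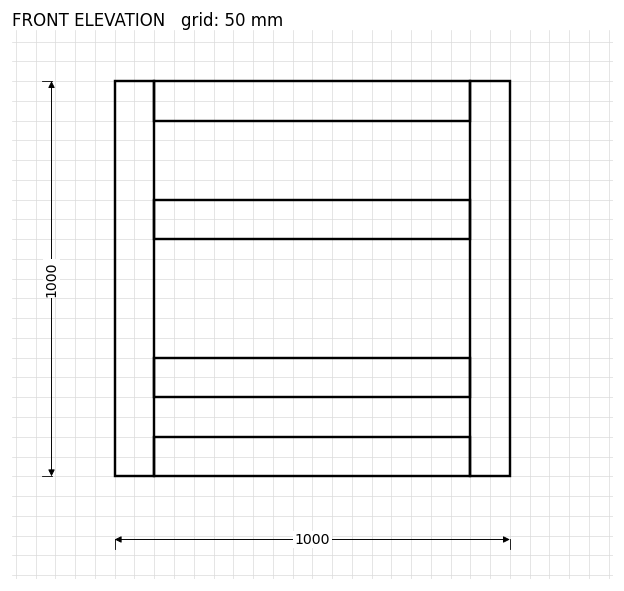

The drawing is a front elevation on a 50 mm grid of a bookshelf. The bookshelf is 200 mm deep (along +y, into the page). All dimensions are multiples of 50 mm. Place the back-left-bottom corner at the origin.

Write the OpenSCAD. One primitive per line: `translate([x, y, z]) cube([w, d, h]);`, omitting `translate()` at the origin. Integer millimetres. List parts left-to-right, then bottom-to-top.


cube([100, 200, 1000]);
translate([100, 0, 0]) cube([800, 200, 100]);
translate([100, 0, 200]) cube([800, 200, 100]);
translate([100, 0, 600]) cube([800, 200, 100]);
translate([100, 0, 900]) cube([800, 200, 100]);
translate([900, 0, 0]) cube([100, 200, 1000]);


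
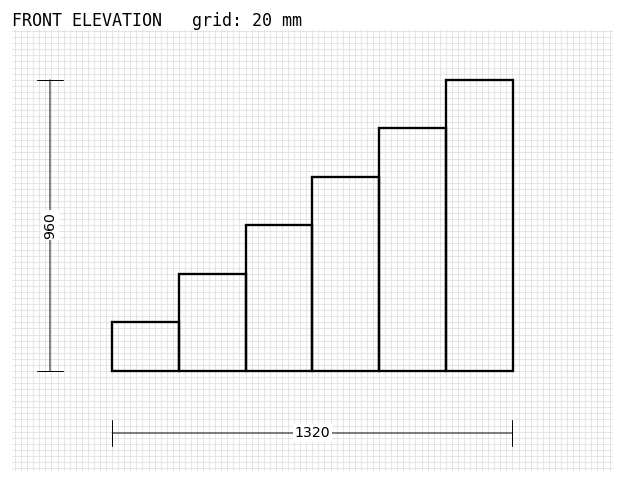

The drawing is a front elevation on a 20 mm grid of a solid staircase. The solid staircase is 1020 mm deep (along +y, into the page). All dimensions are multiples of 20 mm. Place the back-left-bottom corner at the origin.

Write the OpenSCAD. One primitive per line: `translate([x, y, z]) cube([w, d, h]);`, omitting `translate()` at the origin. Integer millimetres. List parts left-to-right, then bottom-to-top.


cube([220, 1020, 160]);
translate([220, 0, 0]) cube([220, 1020, 320]);
translate([440, 0, 0]) cube([220, 1020, 480]);
translate([660, 0, 0]) cube([220, 1020, 640]);
translate([880, 0, 0]) cube([220, 1020, 800]);
translate([1100, 0, 0]) cube([220, 1020, 960]);


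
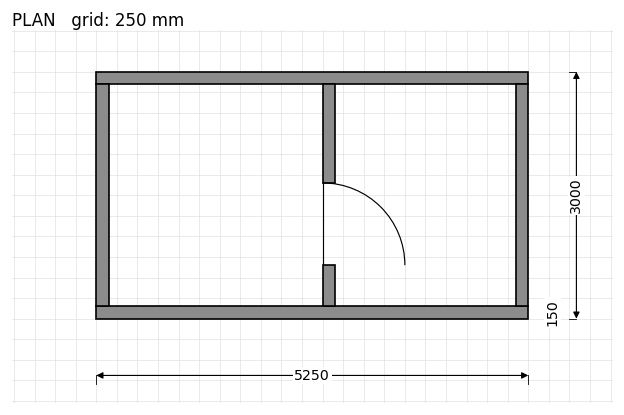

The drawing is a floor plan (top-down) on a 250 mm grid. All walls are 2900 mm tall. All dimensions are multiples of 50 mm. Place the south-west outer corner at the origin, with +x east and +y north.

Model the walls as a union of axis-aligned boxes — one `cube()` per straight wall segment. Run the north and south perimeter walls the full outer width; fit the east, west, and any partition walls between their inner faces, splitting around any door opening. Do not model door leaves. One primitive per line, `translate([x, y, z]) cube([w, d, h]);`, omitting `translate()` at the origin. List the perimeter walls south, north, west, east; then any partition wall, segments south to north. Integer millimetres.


cube([5250, 150, 2900]);
translate([0, 2850, 0]) cube([5250, 150, 2900]);
translate([0, 150, 0]) cube([150, 2700, 2900]);
translate([5100, 150, 0]) cube([150, 2700, 2900]);
translate([2750, 150, 0]) cube([150, 500, 2900]);
translate([2750, 1650, 0]) cube([150, 1200, 2900]);


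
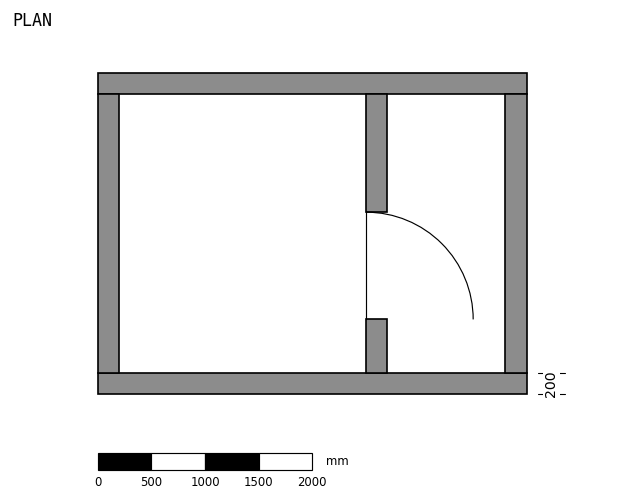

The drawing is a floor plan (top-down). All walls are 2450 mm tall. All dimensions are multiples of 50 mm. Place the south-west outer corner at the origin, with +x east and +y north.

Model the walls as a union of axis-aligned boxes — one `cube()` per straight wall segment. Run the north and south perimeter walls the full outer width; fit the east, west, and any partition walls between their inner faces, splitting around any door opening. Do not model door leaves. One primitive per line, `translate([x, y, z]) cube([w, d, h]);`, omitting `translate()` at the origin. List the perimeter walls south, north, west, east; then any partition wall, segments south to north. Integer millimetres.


cube([4000, 200, 2450]);
translate([0, 2800, 0]) cube([4000, 200, 2450]);
translate([0, 200, 0]) cube([200, 2600, 2450]);
translate([3800, 200, 0]) cube([200, 2600, 2450]);
translate([2500, 200, 0]) cube([200, 500, 2450]);
translate([2500, 1700, 0]) cube([200, 1100, 2450]);
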